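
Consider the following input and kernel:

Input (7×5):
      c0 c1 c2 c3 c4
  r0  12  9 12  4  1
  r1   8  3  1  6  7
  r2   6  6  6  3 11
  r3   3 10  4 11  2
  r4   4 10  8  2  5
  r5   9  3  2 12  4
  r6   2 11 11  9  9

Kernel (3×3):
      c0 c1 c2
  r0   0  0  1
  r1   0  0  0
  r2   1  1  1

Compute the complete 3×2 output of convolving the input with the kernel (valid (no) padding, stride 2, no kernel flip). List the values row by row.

Output[0,0]: The receptive field on the input at this output position is [12 9 12 / 8 3 1 / 6 6 6]. Elementwise product with the kernel and sum: 12·1 + 6·1 + 6·1 + 6·1.

30 21
28 26
32 34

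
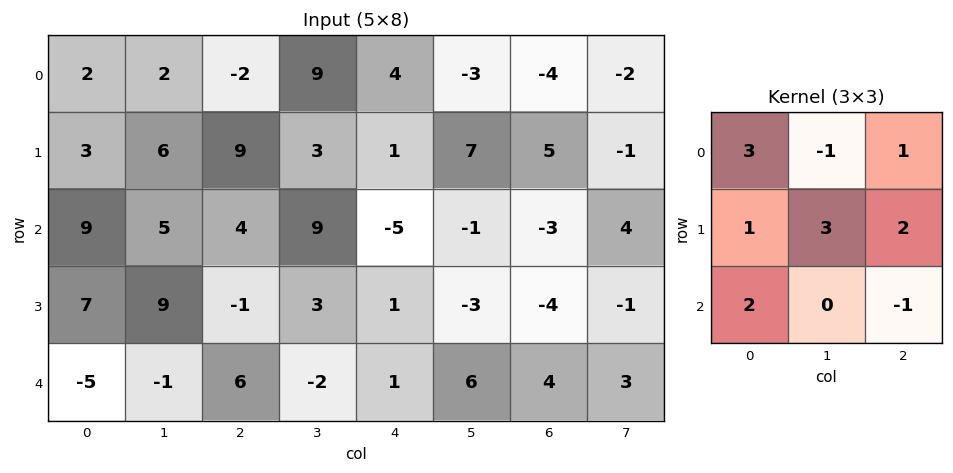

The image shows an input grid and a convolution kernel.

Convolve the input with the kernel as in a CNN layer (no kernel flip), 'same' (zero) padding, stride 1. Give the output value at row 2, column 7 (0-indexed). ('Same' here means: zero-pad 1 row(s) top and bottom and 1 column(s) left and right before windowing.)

The receptive field on the zero-padded input at this output position is [5 -1 0 / -3 4 0 / -4 -1 0]. Elementwise product with the kernel and sum: 5·3 + -1·-1 + 0·1 + -3·1 + 4·3 + 0·2 + -4·2 + 0·-1.

17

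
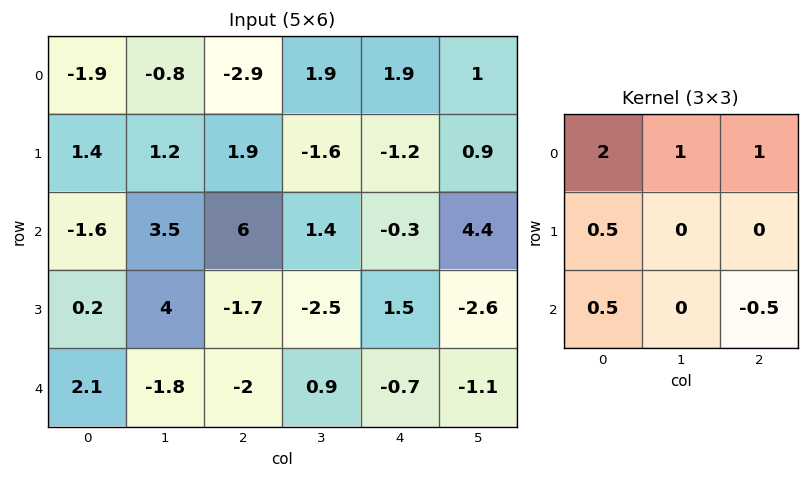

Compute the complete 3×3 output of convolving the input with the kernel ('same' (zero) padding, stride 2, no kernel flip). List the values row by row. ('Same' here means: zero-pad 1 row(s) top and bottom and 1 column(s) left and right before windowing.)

-0.6 1 -0.3
0.6 7.7 -2.75
4.2 2.9 -5.65

Output[0,0]: The receptive field on the zero-padded input at this output position is [0 0 0 / 0 -1.9 -0.8 / 0 1.4 1.2]. Elementwise product with the kernel and sum: 0·2 + 0·1 + 0·1 + 0·0.5 + 0·0.5 + 1.2·-0.5.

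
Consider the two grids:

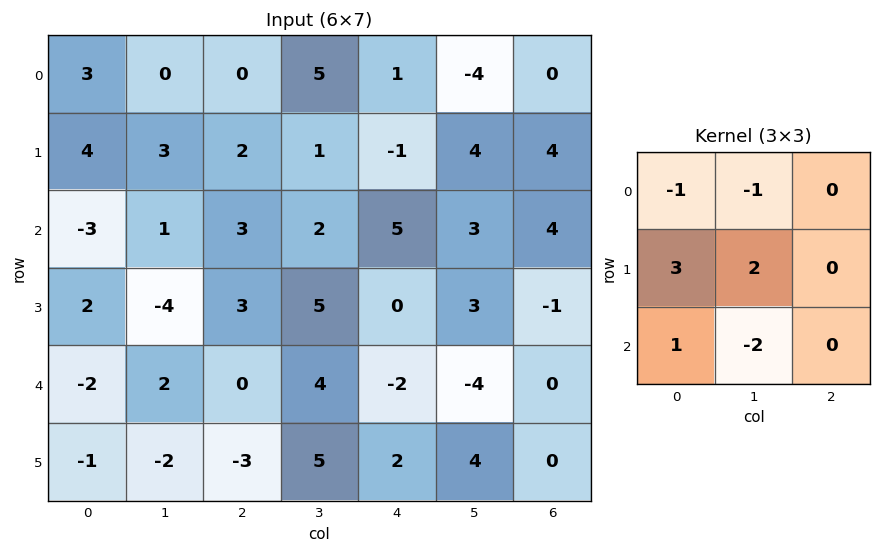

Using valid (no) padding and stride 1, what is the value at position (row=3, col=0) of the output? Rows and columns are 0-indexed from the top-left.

3

The receptive field on the input at this output position is [2 -4 3 / -2 2 0 / -1 -2 -3]. Elementwise product with the kernel and sum: 2·-1 + -4·-1 + -2·3 + 2·2 + -1·1 + -2·-2.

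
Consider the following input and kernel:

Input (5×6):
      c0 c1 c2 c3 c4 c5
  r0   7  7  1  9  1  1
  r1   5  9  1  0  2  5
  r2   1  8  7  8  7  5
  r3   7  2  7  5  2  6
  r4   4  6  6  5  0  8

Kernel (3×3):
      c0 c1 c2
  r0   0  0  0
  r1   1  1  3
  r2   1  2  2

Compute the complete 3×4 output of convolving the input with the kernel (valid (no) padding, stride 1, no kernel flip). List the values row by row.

Output[0,0]: The receptive field on the input at this output position is [7 7 1 / 5 9 1 / 1 8 7]. Elementwise product with the kernel and sum: 5·1 + 9·1 + 1·3 + 1·1 + 8·2 + 7·2.
Output[0,1]: The receptive field on the input at this output position is [7 1 9 / 9 1 0 / 8 7 8]. Elementwise product with the kernel and sum: 9·1 + 1·1 + 0·3 + 8·1 + 7·2 + 8·2.

48 48 44 49
55 65 57 51
58 52 34 46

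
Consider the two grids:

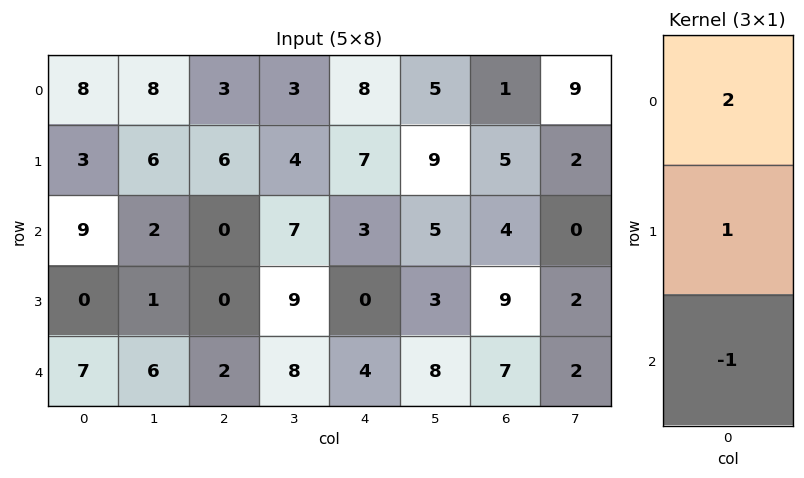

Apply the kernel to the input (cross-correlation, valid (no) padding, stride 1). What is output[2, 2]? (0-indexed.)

-2

The receptive field on the input at this output position is [0 / 0 / 2]. Elementwise product with the kernel and sum: 0·2 + 0·1 + 2·-1.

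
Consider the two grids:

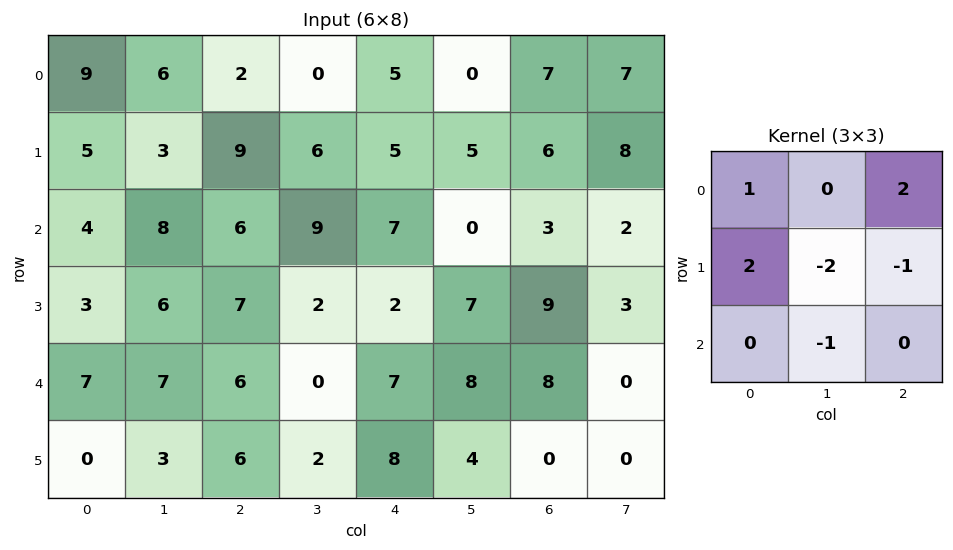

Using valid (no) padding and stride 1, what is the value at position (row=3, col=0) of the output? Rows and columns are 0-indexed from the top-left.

The receptive field on the input at this output position is [3 6 7 / 7 7 6 / 0 3 6]. Elementwise product with the kernel and sum: 3·1 + 7·2 + 7·2 + 7·-2 + 6·-1 + 3·-1.

8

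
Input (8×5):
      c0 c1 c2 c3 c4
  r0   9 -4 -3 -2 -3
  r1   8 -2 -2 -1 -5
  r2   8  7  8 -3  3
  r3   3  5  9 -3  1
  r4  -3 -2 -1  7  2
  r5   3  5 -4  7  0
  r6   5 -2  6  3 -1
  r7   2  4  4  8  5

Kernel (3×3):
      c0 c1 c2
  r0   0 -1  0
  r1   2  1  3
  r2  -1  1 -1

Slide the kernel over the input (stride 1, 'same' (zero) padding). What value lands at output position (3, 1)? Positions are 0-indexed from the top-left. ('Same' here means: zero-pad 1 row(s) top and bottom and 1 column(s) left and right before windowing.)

33

The receptive field on the zero-padded input at this output position is [8 7 8 / 3 5 9 / -3 -2 -1]. Elementwise product with the kernel and sum: 7·-1 + 3·2 + 5·1 + 9·3 + -3·-1 + -2·1 + -1·-1.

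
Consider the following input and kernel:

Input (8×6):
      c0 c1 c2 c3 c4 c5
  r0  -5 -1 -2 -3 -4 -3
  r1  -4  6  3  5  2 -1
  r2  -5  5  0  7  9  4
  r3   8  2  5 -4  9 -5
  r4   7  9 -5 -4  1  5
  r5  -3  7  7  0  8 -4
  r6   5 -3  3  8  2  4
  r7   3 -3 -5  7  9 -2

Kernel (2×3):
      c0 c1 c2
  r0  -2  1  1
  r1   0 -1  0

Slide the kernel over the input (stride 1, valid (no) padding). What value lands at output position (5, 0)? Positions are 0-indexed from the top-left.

23

The receptive field on the input at this output position is [-3 7 7 / 5 -3 3]. Elementwise product with the kernel and sum: -3·-2 + 7·1 + 7·1 + -3·-1.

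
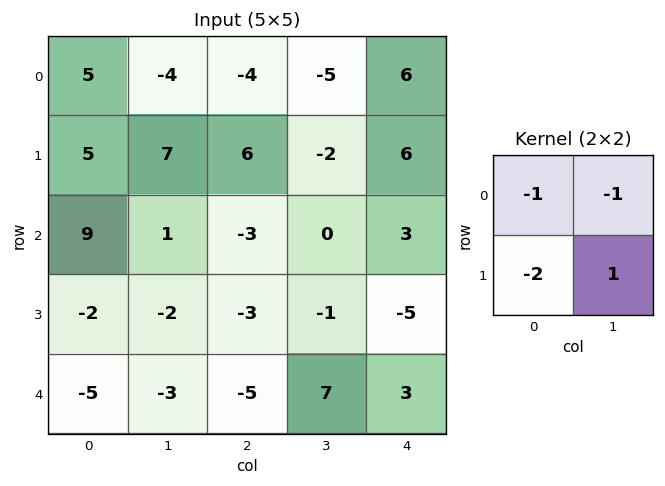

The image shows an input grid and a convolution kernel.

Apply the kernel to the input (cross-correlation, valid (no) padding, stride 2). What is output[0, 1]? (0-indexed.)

The receptive field on the input at this output position is [-4 -5 / 6 -2]. Elementwise product with the kernel and sum: -4·-1 + -5·-1 + 6·-2 + -2·1.

-5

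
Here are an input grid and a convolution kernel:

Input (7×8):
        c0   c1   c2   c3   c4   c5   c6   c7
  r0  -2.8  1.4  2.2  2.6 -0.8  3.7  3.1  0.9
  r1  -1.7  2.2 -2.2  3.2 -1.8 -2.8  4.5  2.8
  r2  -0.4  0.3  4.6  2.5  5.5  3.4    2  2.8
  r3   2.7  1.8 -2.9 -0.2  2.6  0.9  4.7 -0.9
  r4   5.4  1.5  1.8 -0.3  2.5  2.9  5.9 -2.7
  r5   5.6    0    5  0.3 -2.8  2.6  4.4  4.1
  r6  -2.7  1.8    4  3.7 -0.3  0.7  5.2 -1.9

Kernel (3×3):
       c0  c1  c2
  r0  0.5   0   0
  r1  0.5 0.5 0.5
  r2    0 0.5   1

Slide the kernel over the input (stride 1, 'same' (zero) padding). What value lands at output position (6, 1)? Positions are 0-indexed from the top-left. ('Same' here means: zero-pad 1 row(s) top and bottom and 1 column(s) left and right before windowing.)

4.35

The receptive field on the zero-padded input at this output position is [5.6 0 5 / -2.7 1.8 4 / 0 0 0]. Elementwise product with the kernel and sum: 5.6·0.5 + -2.7·0.5 + 1.8·0.5 + 4·0.5 + 0·0.5 + 0·1.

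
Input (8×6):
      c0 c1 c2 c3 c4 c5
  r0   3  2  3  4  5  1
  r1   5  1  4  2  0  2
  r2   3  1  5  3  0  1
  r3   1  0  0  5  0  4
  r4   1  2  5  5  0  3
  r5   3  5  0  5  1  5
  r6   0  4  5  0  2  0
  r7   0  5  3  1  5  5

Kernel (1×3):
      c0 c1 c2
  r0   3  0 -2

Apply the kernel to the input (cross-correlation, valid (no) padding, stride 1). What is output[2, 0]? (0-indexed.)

The receptive field on the input at this output position is [3 1 5]. Elementwise product with the kernel and sum: 3·3 + 5·-2.

-1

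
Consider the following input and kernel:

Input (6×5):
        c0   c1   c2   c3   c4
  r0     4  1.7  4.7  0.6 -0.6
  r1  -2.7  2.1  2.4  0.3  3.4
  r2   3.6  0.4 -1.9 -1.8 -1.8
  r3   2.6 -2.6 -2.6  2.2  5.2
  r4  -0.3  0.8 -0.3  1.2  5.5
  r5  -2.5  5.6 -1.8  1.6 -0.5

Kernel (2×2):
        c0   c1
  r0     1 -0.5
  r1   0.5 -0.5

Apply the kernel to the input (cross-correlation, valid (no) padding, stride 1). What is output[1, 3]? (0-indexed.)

-1.4

The receptive field on the input at this output position is [0.3 3.4 / -1.8 -1.8]. Elementwise product with the kernel and sum: 0.3·1 + 3.4·-0.5 + -1.8·0.5 + -1.8·-0.5.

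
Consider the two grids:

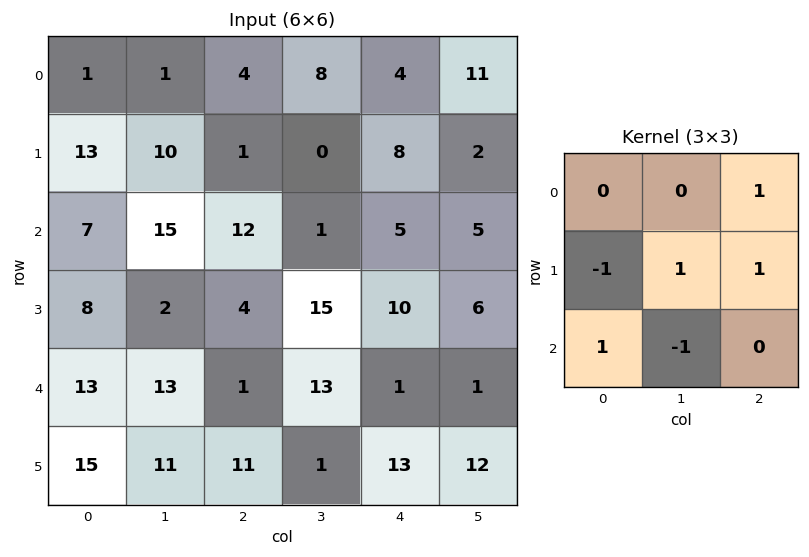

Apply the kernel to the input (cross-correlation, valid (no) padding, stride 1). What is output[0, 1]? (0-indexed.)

The receptive field on the input at this output position is [1 4 8 / 10 1 0 / 15 12 1]. Elementwise product with the kernel and sum: 8·1 + 10·-1 + 1·1 + 0·1 + 15·1 + 12·-1.

2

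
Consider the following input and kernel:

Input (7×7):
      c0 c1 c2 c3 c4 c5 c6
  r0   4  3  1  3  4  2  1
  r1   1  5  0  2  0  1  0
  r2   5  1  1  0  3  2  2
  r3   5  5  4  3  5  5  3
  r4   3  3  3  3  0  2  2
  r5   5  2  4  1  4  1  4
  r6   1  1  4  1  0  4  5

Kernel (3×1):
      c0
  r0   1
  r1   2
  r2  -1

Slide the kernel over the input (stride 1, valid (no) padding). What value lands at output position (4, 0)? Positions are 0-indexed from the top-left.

The receptive field on the input at this output position is [3 / 5 / 1]. Elementwise product with the kernel and sum: 3·1 + 5·2 + 1·-1.

12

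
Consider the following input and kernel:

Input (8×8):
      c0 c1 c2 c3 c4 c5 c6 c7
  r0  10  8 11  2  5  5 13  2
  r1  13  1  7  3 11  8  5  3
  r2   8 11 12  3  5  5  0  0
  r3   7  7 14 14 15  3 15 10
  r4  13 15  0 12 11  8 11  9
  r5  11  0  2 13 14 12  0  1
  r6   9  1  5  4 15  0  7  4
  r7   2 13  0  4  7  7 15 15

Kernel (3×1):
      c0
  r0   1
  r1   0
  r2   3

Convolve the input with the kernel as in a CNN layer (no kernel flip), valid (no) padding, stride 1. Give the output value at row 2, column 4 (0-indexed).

The receptive field on the input at this output position is [5 / 15 / 11]. Elementwise product with the kernel and sum: 5·1 + 11·3.

38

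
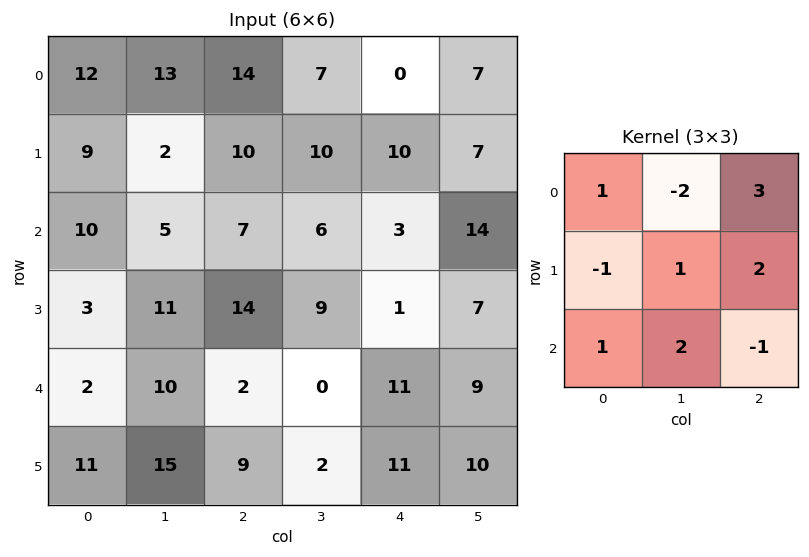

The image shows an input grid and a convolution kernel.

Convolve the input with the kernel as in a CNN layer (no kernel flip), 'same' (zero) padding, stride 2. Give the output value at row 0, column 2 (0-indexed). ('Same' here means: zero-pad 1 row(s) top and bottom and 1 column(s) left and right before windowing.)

30

The receptive field on the zero-padded input at this output position is [0 0 0 / 7 0 7 / 10 10 7]. Elementwise product with the kernel and sum: 0·1 + 0·-2 + 0·3 + 7·-1 + 0·1 + 7·2 + 10·1 + 10·2 + 7·-1.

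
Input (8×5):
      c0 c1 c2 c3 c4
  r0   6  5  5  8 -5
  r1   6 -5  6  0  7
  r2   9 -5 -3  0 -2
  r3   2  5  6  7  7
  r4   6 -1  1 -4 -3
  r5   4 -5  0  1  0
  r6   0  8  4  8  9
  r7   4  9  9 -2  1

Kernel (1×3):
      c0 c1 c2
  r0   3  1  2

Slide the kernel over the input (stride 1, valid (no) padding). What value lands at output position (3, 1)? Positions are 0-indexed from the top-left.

The receptive field on the input at this output position is [5 6 7]. Elementwise product with the kernel and sum: 5·3 + 6·1 + 7·2.

35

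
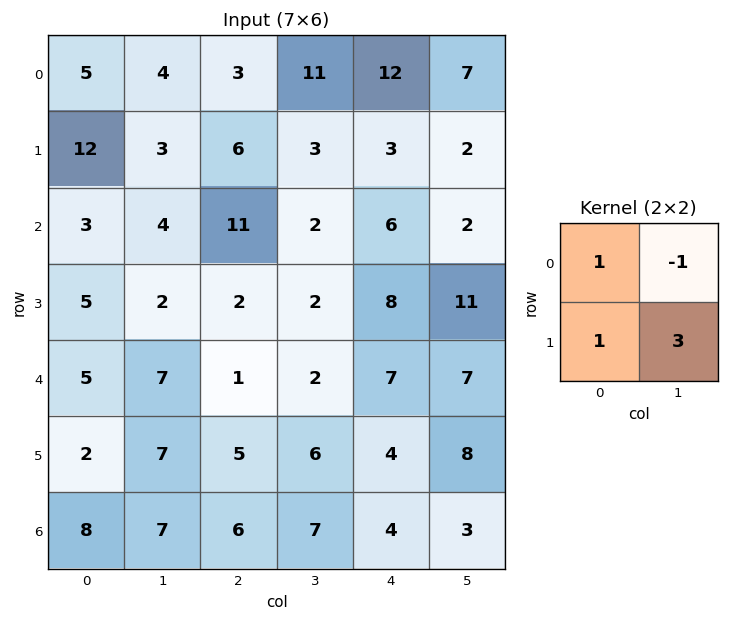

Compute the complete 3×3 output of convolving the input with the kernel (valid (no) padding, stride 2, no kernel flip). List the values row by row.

22 7 14
10 17 45
21 22 28

Output[0,0]: The receptive field on the input at this output position is [5 4 / 12 3]. Elementwise product with the kernel and sum: 5·1 + 4·-1 + 12·1 + 3·3.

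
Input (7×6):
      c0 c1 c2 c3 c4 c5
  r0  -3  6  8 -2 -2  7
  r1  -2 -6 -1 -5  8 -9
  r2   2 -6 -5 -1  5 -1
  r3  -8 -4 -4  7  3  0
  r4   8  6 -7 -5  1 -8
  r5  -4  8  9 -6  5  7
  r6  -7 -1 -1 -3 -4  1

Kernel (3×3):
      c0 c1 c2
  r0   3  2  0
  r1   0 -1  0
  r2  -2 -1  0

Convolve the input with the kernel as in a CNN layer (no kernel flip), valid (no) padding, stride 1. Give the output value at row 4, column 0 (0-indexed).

The receptive field on the input at this output position is [8 6 -7 / -4 8 9 / -7 -1 -1]. Elementwise product with the kernel and sum: 8·3 + 6·2 + 8·-1 + -7·-2 + -1·-1.

43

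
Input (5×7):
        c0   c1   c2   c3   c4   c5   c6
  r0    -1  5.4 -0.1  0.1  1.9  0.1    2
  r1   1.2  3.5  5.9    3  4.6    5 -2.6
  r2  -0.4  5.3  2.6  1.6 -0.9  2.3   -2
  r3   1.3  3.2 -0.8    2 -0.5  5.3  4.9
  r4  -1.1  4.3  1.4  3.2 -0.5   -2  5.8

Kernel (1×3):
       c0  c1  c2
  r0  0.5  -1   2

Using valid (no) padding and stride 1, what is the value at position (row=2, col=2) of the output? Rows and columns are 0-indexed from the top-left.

-2.1

The receptive field on the input at this output position is [2.6 1.6 -0.9]. Elementwise product with the kernel and sum: 2.6·0.5 + 1.6·-1 + -0.9·2.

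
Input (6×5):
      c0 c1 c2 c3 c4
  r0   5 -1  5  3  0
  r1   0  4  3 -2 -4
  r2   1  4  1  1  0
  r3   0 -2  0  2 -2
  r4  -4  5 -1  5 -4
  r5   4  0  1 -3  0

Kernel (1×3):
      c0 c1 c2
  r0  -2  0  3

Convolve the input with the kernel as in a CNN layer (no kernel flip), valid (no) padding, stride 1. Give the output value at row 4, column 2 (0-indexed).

The receptive field on the input at this output position is [-1 5 -4]. Elementwise product with the kernel and sum: -1·-2 + -4·3.

-10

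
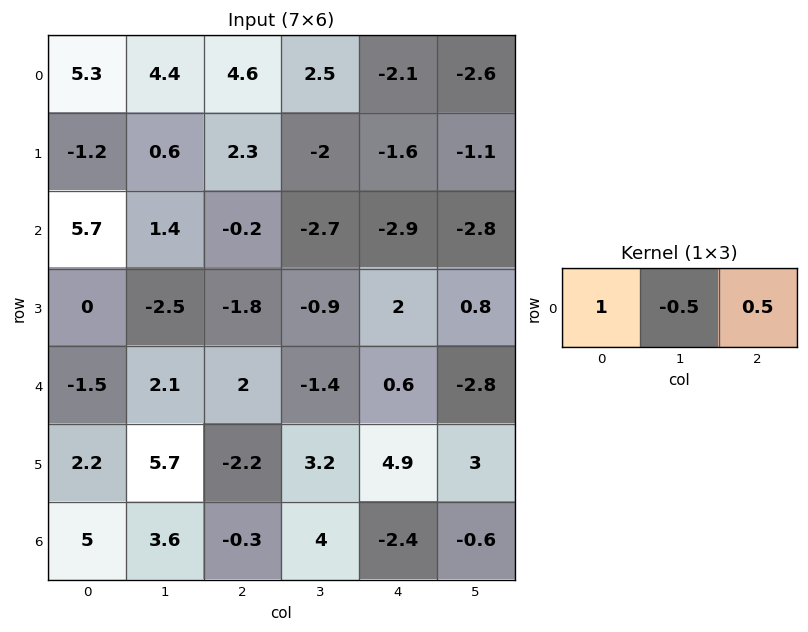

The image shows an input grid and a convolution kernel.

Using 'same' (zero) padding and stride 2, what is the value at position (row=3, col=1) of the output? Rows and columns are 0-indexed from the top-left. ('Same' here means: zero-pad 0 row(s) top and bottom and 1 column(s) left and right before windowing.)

The receptive field on the zero-padded input at this output position is [3.6 -0.3 4]. Elementwise product with the kernel and sum: 3.6·1 + -0.3·-0.5 + 4·0.5.

5.75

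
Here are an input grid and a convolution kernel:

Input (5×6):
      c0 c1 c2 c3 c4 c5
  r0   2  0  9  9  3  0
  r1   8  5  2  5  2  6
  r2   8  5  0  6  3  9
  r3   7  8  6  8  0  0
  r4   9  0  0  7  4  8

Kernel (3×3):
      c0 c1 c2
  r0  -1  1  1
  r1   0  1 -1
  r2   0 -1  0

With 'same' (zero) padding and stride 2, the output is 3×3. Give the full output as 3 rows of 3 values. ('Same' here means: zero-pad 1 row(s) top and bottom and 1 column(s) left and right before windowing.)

-6 -2 1
9 -10 -3
24 -1 -12

Output[0,0]: The receptive field on the zero-padded input at this output position is [0 0 0 / 0 2 0 / 0 8 5]. Elementwise product with the kernel and sum: 0·-1 + 0·1 + 0·1 + 2·1 + 0·-1 + 8·-1.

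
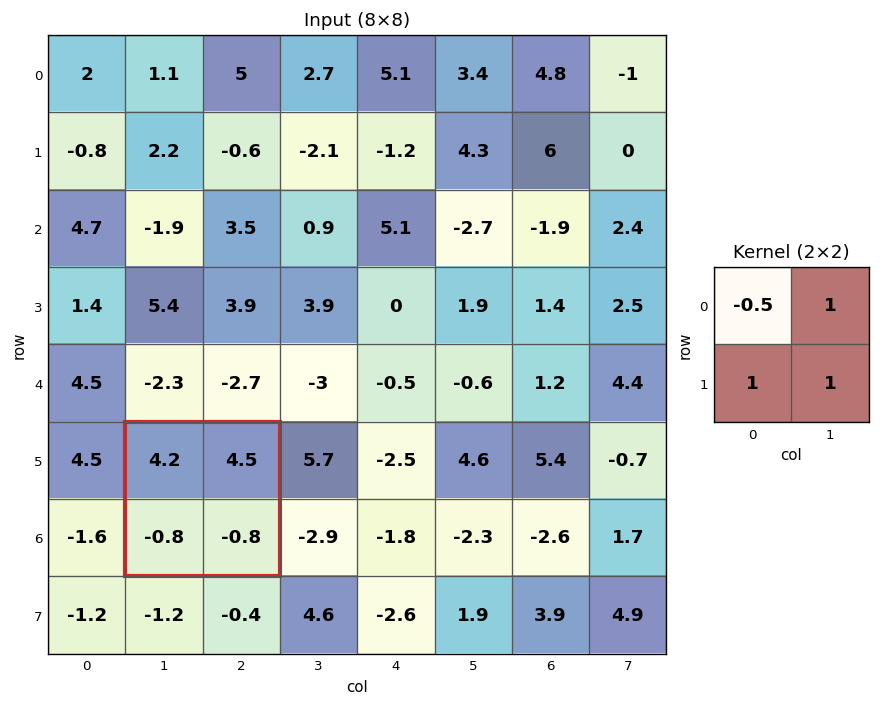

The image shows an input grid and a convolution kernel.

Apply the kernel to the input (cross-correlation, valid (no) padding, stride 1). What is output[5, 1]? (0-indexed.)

0.8

The receptive field on the input at this output position is [4.2 4.5 / -0.8 -0.8]. Elementwise product with the kernel and sum: 4.2·-0.5 + 4.5·1 + -0.8·1 + -0.8·1.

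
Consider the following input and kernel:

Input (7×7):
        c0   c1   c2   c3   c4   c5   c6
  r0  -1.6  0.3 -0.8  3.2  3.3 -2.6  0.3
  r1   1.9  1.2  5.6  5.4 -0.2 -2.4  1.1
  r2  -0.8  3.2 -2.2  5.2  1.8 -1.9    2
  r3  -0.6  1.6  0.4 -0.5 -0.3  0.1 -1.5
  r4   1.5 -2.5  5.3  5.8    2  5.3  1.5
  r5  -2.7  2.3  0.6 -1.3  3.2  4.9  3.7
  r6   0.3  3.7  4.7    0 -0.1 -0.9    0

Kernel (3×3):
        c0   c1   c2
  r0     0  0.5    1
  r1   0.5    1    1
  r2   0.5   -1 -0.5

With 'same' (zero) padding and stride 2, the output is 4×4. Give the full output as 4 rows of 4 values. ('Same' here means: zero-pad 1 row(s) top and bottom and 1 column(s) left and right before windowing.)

-3.8 -5.15 6.4 -3.3
4.35 13.45 0 3.15
1.85 10.75 3.85 2.15
4.95 5.55 5.5 1.4

Output[0,0]: The receptive field on the zero-padded input at this output position is [0 0 0 / 0 -1.6 0.3 / 0 1.9 1.2]. Elementwise product with the kernel and sum: 0·0.5 + 0·1 + 0·0.5 + -1.6·1 + 0.3·1 + 0·0.5 + 1.9·-1 + 1.2·-0.5.
Output[0,1]: The receptive field on the zero-padded input at this output position is [0 0 0 / 0.3 -0.8 3.2 / 1.2 5.6 5.4]. Elementwise product with the kernel and sum: 0·0.5 + 0·1 + 0.3·0.5 + -0.8·1 + 3.2·1 + 1.2·0.5 + 5.6·-1 + 5.4·-0.5.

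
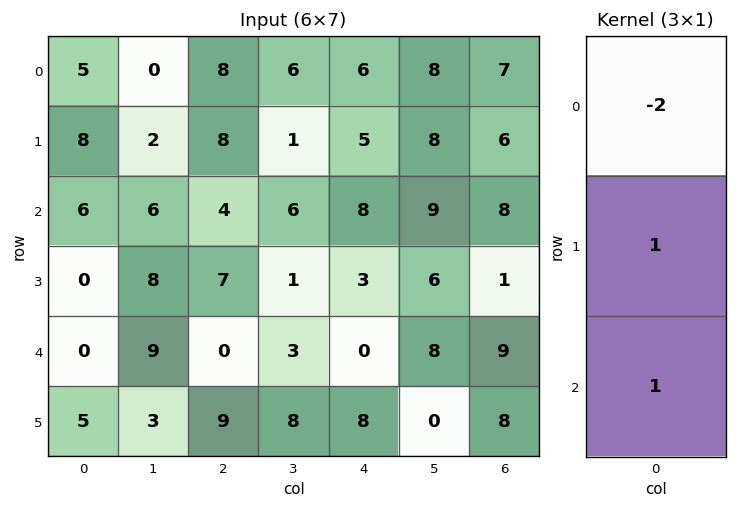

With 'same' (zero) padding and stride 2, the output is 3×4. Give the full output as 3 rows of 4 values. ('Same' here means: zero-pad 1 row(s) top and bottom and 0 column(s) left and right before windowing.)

Output[0,0]: The receptive field on the zero-padded input at this output position is [0 / 5 / 8]. Elementwise product with the kernel and sum: 0·-2 + 5·1 + 8·1.
Output[0,1]: The receptive field on the zero-padded input at this output position is [0 / 8 / 8]. Elementwise product with the kernel and sum: 0·-2 + 8·1 + 8·1.

13 16 11 13
-10 -5 1 -3
5 -5 2 15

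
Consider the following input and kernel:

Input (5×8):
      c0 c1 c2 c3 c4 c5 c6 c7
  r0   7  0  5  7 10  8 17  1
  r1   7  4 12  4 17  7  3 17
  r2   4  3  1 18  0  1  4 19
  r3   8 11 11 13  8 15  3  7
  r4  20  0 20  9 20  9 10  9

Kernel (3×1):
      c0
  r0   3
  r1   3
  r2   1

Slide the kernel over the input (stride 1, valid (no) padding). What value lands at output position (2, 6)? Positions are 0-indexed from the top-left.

31

The receptive field on the input at this output position is [4 / 3 / 10]. Elementwise product with the kernel and sum: 4·3 + 3·3 + 10·1.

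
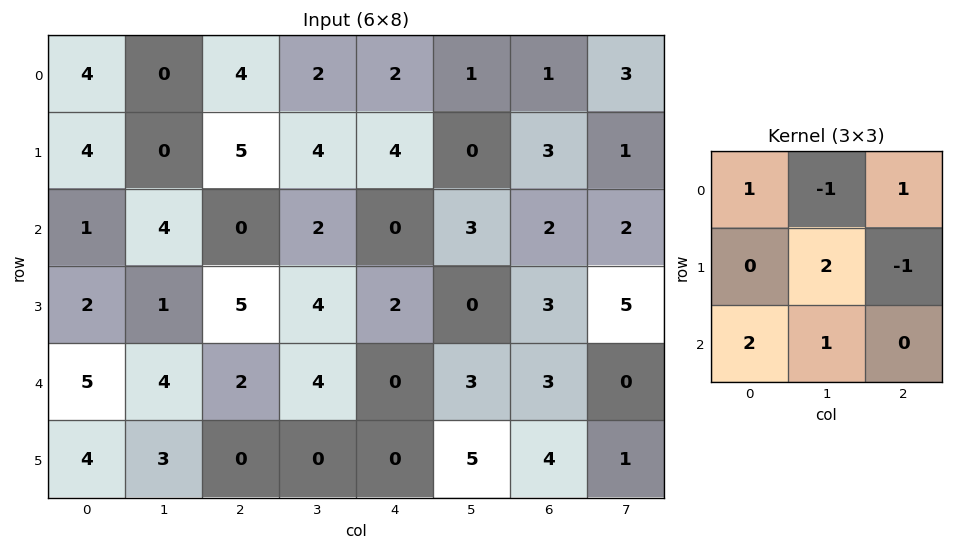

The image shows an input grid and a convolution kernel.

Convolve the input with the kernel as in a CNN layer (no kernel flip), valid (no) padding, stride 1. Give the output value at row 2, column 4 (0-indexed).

-1

The receptive field on the input at this output position is [0 3 2 / 2 0 3 / 0 3 3]. Elementwise product with the kernel and sum: 0·1 + 3·-1 + 2·1 + 0·2 + 3·-1 + 0·2 + 3·1.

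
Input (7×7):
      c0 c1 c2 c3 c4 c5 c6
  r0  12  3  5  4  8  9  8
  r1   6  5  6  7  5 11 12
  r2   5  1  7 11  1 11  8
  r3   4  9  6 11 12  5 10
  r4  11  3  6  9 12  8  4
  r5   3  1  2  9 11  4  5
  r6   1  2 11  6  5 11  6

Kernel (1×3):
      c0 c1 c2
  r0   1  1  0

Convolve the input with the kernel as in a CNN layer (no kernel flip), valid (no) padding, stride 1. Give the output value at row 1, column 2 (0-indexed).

13

The receptive field on the input at this output position is [6 7 5]. Elementwise product with the kernel and sum: 6·1 + 7·1.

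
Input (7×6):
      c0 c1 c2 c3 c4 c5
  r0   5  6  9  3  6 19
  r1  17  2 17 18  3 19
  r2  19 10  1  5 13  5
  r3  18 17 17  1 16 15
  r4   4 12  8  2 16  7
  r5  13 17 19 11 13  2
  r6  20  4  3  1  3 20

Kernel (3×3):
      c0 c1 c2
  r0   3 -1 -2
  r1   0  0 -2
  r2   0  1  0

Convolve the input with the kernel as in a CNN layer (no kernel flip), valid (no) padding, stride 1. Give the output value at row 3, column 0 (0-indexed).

The receptive field on the input at this output position is [18 17 17 / 4 12 8 / 13 17 19]. Elementwise product with the kernel and sum: 18·3 + 17·-1 + 17·-2 + 8·-2 + 17·1.

4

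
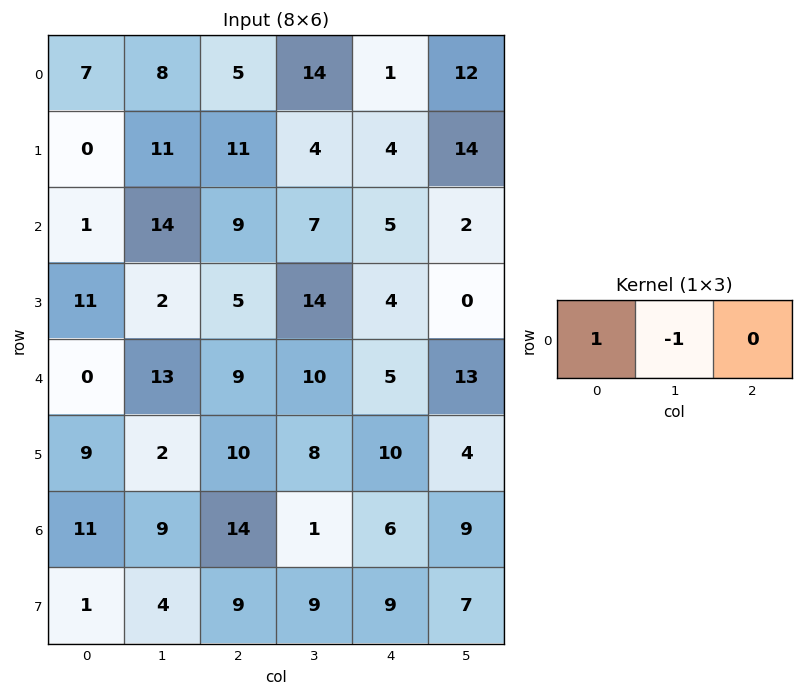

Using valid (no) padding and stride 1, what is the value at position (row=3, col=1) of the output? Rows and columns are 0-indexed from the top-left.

The receptive field on the input at this output position is [2 5 14]. Elementwise product with the kernel and sum: 2·1 + 5·-1.

-3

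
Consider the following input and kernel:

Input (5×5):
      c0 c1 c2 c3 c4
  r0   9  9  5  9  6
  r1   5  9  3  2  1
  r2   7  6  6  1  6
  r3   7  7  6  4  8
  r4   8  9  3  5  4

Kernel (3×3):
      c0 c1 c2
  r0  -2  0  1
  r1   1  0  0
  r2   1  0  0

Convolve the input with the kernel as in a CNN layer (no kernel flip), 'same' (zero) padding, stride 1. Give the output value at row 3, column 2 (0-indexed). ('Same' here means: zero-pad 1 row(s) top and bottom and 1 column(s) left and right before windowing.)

The receptive field on the zero-padded input at this output position is [6 6 1 / 7 6 4 / 9 3 5]. Elementwise product with the kernel and sum: 6·-2 + 1·1 + 7·1 + 9·1.

5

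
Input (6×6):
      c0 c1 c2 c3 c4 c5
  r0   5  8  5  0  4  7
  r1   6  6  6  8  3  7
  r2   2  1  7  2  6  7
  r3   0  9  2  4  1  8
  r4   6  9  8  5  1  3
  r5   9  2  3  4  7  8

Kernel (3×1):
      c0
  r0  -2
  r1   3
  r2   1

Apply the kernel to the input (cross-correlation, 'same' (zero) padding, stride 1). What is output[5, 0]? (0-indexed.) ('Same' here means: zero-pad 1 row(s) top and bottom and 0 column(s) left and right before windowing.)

The receptive field on the zero-padded input at this output position is [6 / 9 / 0]. Elementwise product with the kernel and sum: 6·-2 + 9·3 + 0·1.

15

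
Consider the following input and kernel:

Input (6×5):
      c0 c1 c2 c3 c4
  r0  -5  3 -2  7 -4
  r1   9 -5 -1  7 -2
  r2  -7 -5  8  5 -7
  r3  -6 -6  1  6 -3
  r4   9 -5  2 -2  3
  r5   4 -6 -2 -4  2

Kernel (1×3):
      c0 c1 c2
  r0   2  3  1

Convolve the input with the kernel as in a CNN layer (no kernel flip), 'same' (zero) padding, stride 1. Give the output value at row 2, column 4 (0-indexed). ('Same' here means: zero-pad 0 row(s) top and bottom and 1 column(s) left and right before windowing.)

The receptive field on the zero-padded input at this output position is [5 -7 0]. Elementwise product with the kernel and sum: 5·2 + -7·3 + 0·1.

-11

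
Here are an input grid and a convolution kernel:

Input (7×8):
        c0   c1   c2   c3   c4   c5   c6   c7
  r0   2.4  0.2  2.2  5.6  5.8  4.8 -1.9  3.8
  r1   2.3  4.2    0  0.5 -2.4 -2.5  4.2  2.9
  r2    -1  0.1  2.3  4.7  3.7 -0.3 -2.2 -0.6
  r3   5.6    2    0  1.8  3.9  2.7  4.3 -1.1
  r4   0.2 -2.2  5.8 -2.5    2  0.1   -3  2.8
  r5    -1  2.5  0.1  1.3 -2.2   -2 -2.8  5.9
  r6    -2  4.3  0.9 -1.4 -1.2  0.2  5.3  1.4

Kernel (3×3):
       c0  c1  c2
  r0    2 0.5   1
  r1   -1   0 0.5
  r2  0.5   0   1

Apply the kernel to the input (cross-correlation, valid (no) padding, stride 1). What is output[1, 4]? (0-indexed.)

The receptive field on the input at this output position is [-2.4 -2.5 4.2 / 3.7 -0.3 -2.2 / 3.9 2.7 4.3]. Elementwise product with the kernel and sum: -2.4·2 + -2.5·0.5 + 4.2·1 + 3.7·-1 + -2.2·0.5 + 3.9·0.5 + 4.3·1.

-0.4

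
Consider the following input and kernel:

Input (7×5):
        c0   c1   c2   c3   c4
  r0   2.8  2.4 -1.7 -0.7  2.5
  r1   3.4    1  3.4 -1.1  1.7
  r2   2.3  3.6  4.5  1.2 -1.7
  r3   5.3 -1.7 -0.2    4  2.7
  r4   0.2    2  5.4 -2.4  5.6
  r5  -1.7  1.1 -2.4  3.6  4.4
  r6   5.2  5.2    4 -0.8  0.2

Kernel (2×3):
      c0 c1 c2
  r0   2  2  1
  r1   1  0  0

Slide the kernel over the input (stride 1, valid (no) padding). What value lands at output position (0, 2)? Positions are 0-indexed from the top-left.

1.1

The receptive field on the input at this output position is [-1.7 -0.7 2.5 / 3.4 -1.1 1.7]. Elementwise product with the kernel and sum: -1.7·2 + -0.7·2 + 2.5·1 + 3.4·1.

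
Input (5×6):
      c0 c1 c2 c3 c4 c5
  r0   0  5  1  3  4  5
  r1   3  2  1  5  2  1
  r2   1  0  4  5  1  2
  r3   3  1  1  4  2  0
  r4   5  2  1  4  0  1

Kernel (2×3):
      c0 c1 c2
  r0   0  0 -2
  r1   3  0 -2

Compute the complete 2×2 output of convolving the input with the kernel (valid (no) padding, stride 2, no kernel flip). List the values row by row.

Output[0,0]: The receptive field on the input at this output position is [0 5 1 / 3 2 1]. Elementwise product with the kernel and sum: 1·-2 + 3·3 + 1·-2.

5 -9
-1 -3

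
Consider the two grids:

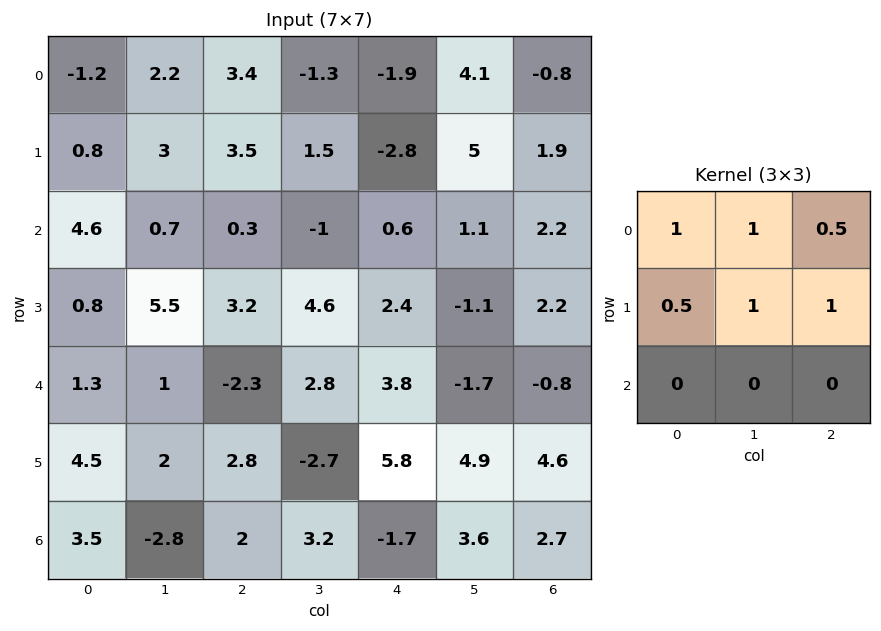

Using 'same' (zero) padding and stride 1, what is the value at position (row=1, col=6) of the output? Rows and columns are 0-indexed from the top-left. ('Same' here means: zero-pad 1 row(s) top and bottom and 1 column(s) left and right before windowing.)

7.7

The receptive field on the zero-padded input at this output position is [4.1 -0.8 0 / 5 1.9 0 / 1.1 2.2 0]. Elementwise product with the kernel and sum: 4.1·1 + -0.8·1 + 0·0.5 + 5·0.5 + 1.9·1 + 0·1.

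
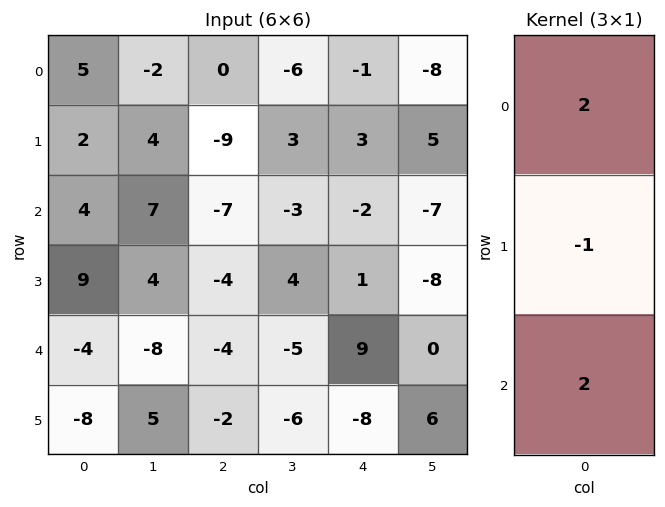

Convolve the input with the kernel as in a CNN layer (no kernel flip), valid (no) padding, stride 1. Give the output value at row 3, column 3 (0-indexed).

The receptive field on the input at this output position is [4 / -5 / -6]. Elementwise product with the kernel and sum: 4·2 + -5·-1 + -6·2.

1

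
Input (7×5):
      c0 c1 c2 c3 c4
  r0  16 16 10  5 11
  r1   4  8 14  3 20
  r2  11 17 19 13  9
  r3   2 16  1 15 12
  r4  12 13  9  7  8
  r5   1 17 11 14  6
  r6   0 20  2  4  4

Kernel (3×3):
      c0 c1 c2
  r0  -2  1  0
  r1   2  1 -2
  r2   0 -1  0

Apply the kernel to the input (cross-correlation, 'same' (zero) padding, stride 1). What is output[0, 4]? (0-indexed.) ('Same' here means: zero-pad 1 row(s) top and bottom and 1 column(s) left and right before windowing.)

1

The receptive field on the zero-padded input at this output position is [0 0 0 / 5 11 0 / 3 20 0]. Elementwise product with the kernel and sum: 0·-2 + 0·1 + 5·2 + 11·1 + 0·-2 + 20·-1.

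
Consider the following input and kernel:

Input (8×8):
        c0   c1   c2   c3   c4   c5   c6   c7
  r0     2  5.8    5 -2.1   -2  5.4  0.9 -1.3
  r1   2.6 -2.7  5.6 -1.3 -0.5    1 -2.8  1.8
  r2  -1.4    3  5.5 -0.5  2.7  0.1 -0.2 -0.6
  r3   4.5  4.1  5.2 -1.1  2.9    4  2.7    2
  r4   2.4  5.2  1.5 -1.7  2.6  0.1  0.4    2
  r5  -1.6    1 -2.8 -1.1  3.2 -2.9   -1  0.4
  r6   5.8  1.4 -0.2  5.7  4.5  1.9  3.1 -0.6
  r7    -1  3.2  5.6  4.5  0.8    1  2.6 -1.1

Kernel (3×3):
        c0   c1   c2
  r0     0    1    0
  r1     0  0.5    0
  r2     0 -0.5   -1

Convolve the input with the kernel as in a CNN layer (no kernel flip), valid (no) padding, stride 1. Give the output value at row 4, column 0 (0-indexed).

The receptive field on the input at this output position is [2.4 5.2 1.5 / -1.6 1 -2.8 / 5.8 1.4 -0.2]. Elementwise product with the kernel and sum: 5.2·1 + 1·0.5 + 1.4·-0.5 + -0.2·-1.

5.2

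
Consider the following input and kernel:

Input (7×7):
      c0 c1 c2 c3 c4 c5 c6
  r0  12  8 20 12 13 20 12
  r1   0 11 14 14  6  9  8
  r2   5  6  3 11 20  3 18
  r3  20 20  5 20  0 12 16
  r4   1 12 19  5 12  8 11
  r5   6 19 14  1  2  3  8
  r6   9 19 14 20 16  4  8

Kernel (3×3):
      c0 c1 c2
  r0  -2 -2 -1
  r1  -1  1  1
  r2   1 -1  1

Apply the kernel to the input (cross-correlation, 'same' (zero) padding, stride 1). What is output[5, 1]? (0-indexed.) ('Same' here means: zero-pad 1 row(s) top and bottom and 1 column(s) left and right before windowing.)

The receptive field on the zero-padded input at this output position is [1 12 19 / 6 19 14 / 9 19 14]. Elementwise product with the kernel and sum: 1·-2 + 12·-2 + 19·-1 + 6·-1 + 19·1 + 14·1 + 9·1 + 19·-1 + 14·1.

-14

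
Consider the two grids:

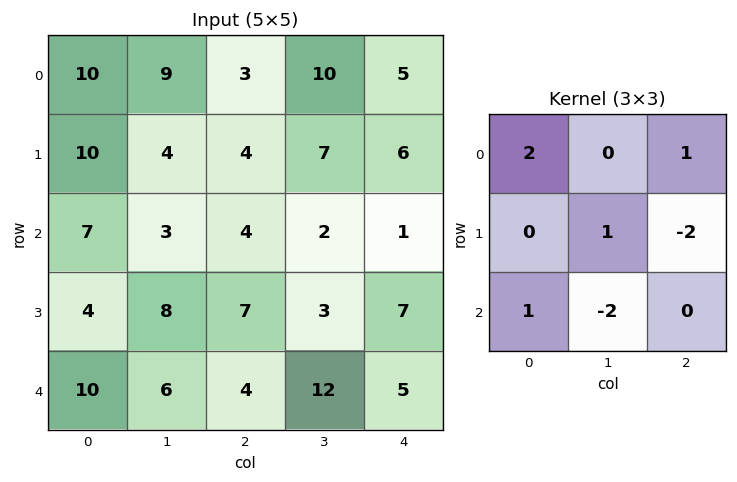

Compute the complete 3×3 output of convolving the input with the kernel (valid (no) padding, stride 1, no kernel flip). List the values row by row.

Output[0,0]: The receptive field on the input at this output position is [10 9 3 / 10 4 4 / 7 3 4]. Elementwise product with the kernel and sum: 10·2 + 3·1 + 4·1 + 4·-2 + 7·1 + 3·-2.
Output[0,1]: The receptive field on the input at this output position is [9 3 10 / 4 4 7 / 3 4 2]. Elementwise product with the kernel and sum: 9·2 + 10·1 + 4·1 + 7·-2 + 3·1 + 4·-2.

20 13 6
7 9 15
10 7 -22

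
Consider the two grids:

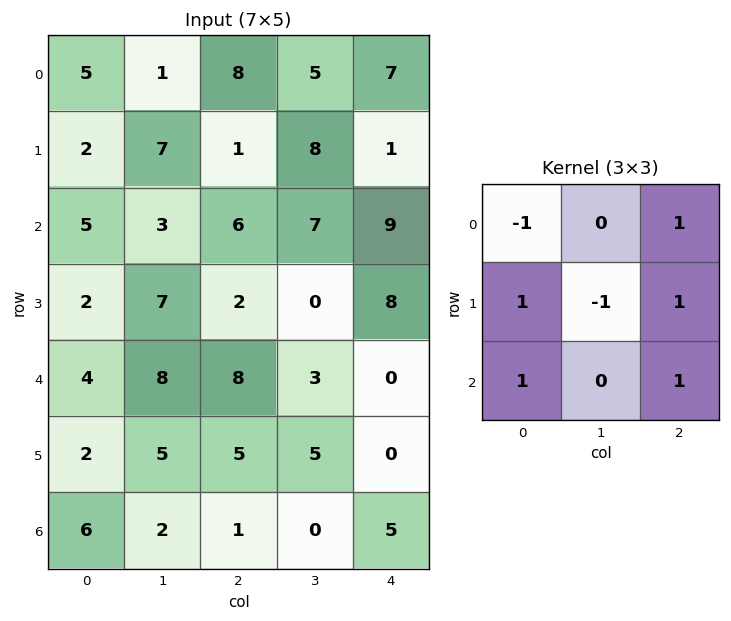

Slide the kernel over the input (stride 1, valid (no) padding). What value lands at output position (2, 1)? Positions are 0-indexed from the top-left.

The receptive field on the input at this output position is [3 6 7 / 7 2 0 / 8 8 3]. Elementwise product with the kernel and sum: 3·-1 + 7·1 + 7·1 + 2·-1 + 0·1 + 8·1 + 3·1.

20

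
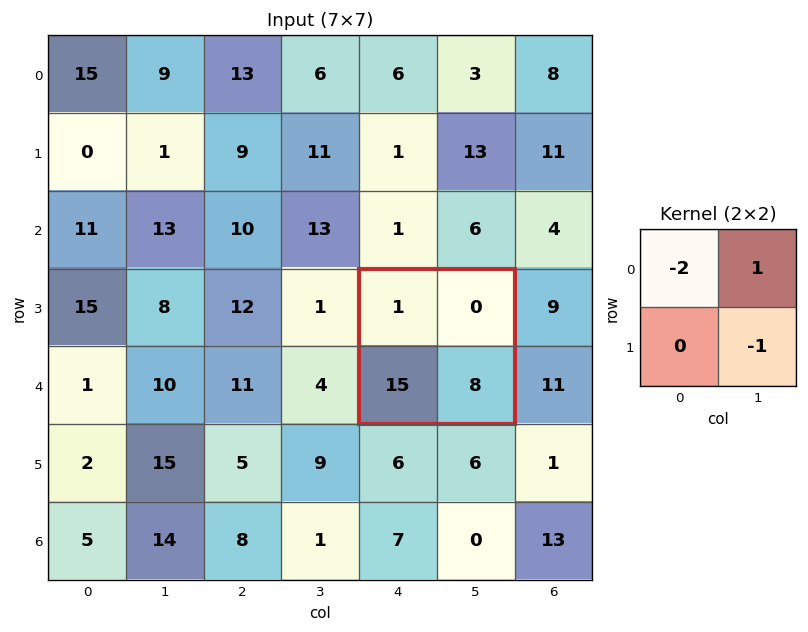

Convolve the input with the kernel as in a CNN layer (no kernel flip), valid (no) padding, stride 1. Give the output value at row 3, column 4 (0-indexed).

-10

The receptive field on the input at this output position is [1 0 / 15 8]. Elementwise product with the kernel and sum: 1·-2 + 0·1 + 8·-1.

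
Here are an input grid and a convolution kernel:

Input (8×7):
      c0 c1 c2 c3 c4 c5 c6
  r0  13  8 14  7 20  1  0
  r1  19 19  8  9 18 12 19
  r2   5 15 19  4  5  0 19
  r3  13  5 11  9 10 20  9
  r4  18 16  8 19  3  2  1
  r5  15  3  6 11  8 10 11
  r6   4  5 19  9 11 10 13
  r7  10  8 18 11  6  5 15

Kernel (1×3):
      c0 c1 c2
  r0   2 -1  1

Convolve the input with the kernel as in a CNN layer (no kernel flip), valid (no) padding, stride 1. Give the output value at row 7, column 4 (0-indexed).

22

The receptive field on the input at this output position is [6 5 15]. Elementwise product with the kernel and sum: 6·2 + 5·-1 + 15·1.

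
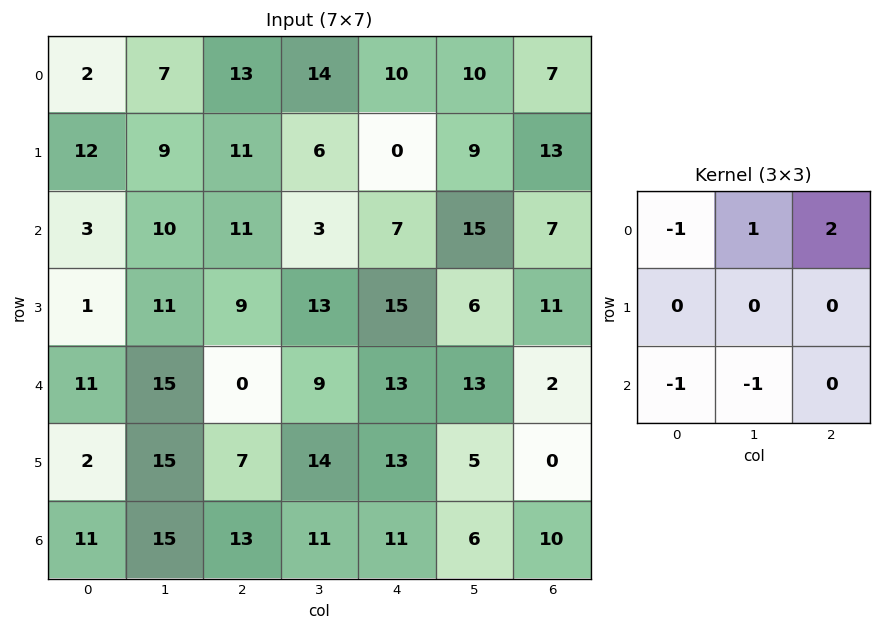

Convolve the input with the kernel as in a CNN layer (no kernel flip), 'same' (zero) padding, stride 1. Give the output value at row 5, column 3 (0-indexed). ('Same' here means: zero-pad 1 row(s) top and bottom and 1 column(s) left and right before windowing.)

11

The receptive field on the zero-padded input at this output position is [0 9 13 / 7 14 13 / 13 11 11]. Elementwise product with the kernel and sum: 0·-1 + 9·1 + 13·2 + 13·-1 + 11·-1.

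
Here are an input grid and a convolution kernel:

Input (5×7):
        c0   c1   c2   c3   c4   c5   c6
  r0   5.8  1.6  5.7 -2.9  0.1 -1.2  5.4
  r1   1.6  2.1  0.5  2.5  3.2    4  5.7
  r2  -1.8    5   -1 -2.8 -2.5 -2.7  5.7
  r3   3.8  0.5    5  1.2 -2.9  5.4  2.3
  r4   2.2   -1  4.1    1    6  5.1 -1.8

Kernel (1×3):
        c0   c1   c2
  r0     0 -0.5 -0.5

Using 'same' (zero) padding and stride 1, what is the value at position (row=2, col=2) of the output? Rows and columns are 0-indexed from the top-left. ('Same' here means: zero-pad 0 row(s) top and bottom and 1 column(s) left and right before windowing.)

1.9

The receptive field on the zero-padded input at this output position is [5 -1 -2.8]. Elementwise product with the kernel and sum: -1·-0.5 + -2.8·-0.5.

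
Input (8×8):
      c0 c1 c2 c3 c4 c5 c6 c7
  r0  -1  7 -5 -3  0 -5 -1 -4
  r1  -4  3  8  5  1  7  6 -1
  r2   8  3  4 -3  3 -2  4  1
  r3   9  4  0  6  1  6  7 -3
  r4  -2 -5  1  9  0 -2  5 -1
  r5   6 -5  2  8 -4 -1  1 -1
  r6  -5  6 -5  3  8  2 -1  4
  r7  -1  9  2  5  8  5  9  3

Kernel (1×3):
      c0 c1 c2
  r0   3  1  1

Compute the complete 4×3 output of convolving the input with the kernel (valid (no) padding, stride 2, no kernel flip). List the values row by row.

Output[0,0]: The receptive field on the input at this output position is [-1 7 -5]. Elementwise product with the kernel and sum: -1·3 + 7·1 + -5·1.
Output[0,1]: The receptive field on the input at this output position is [-5 -3 0]. Elementwise product with the kernel and sum: -5·3 + -3·1 + 0·1.

-1 -18 -6
31 12 11
-10 12 3
-14 -4 25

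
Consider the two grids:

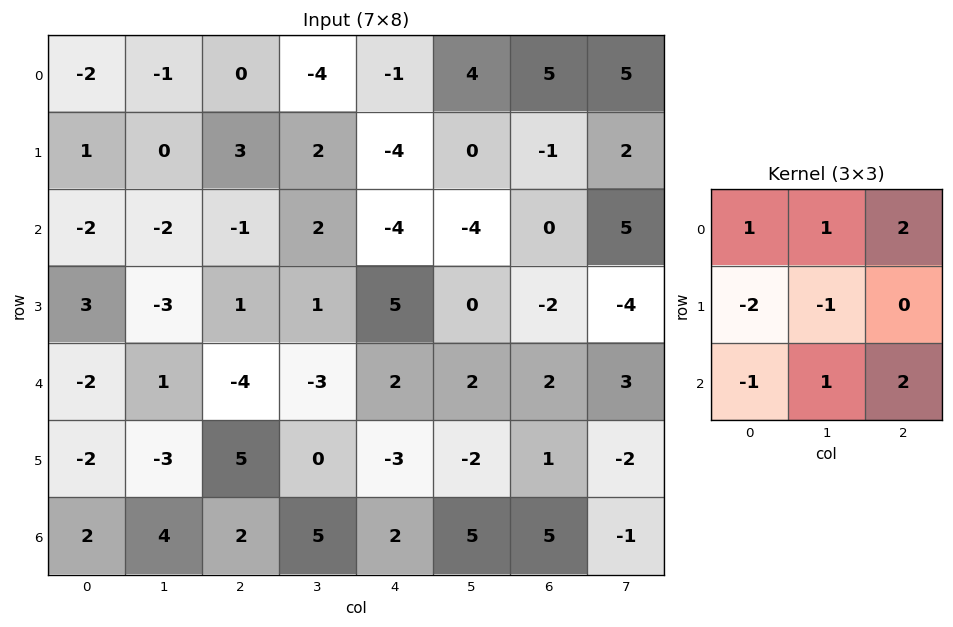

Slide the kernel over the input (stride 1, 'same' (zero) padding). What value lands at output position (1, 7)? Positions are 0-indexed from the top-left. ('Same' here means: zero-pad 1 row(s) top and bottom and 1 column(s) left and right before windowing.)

15

The receptive field on the zero-padded input at this output position is [5 5 0 / -1 2 0 / 0 5 0]. Elementwise product with the kernel and sum: 5·1 + 5·1 + 0·2 + -1·-2 + 2·-1 + 0·-1 + 5·1 + 0·2.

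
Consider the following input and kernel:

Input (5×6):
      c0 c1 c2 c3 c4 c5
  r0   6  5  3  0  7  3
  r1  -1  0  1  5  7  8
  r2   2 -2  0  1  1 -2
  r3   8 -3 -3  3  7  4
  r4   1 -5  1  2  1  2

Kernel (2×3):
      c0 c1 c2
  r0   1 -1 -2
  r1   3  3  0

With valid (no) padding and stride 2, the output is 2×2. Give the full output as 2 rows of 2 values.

-8 7
19 -3

Output[0,0]: The receptive field on the input at this output position is [6 5 3 / -1 0 1]. Elementwise product with the kernel and sum: 6·1 + 5·-1 + 3·-2 + -1·3 + 0·3.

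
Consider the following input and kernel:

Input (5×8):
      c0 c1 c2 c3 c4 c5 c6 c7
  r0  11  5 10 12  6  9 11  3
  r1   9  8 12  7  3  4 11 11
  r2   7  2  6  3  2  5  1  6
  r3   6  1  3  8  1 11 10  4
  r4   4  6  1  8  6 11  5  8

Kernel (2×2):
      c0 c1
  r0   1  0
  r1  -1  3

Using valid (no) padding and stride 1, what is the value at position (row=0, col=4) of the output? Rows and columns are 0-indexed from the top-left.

15

The receptive field on the input at this output position is [6 9 / 3 4]. Elementwise product with the kernel and sum: 6·1 + 3·-1 + 4·3.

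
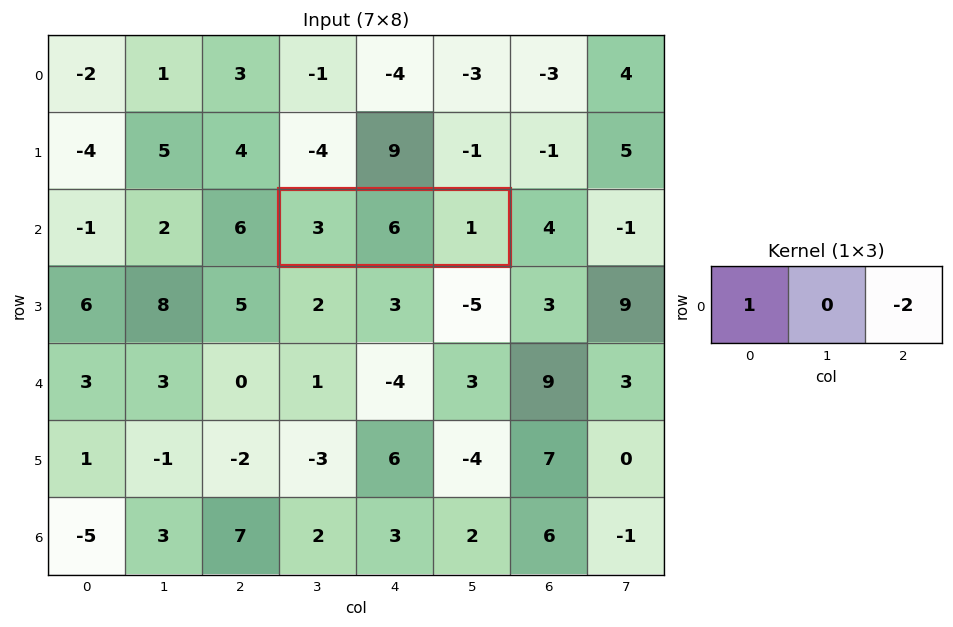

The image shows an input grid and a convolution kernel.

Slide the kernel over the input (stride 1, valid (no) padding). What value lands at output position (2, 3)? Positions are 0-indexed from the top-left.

The receptive field on the input at this output position is [3 6 1]. Elementwise product with the kernel and sum: 3·1 + 1·-2.

1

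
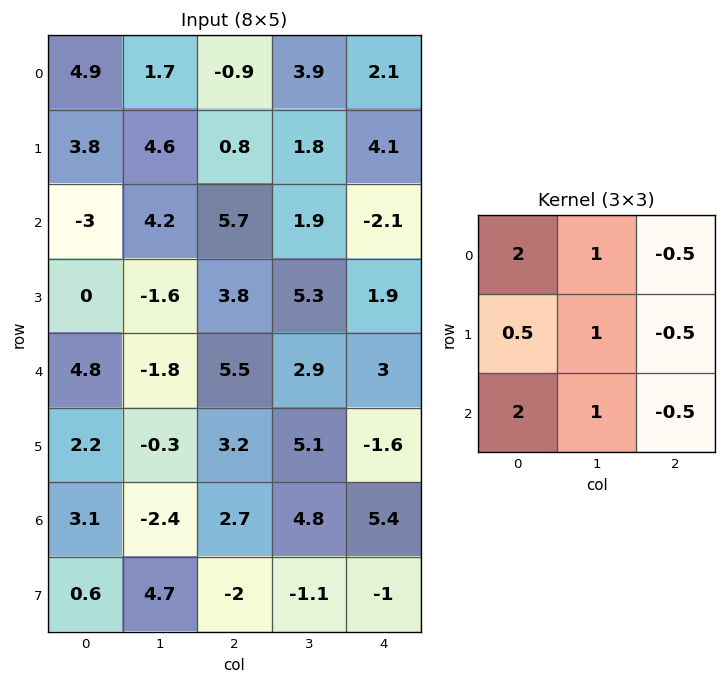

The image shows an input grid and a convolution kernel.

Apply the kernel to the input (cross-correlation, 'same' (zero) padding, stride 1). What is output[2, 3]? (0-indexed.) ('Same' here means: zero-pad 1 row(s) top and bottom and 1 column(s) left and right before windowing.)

19.1

The receptive field on the zero-padded input at this output position is [0.8 1.8 4.1 / 5.7 1.9 -2.1 / 3.8 5.3 1.9]. Elementwise product with the kernel and sum: 0.8·2 + 1.8·1 + 4.1·-0.5 + 5.7·0.5 + 1.9·1 + -2.1·-0.5 + 3.8·2 + 5.3·1 + 1.9·-0.5.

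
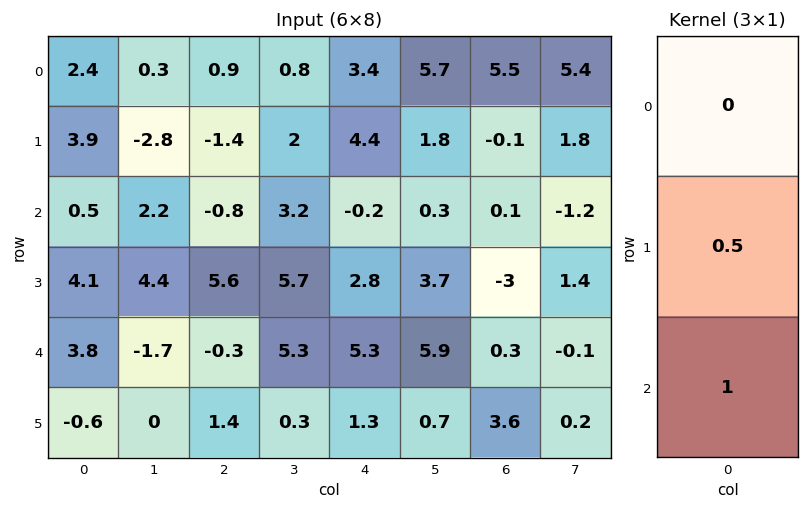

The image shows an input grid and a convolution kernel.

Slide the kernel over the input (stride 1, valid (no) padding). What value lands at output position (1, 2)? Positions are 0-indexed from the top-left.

The receptive field on the input at this output position is [-1.4 / -0.8 / 5.6]. Elementwise product with the kernel and sum: -0.8·0.5 + 5.6·1.

5.2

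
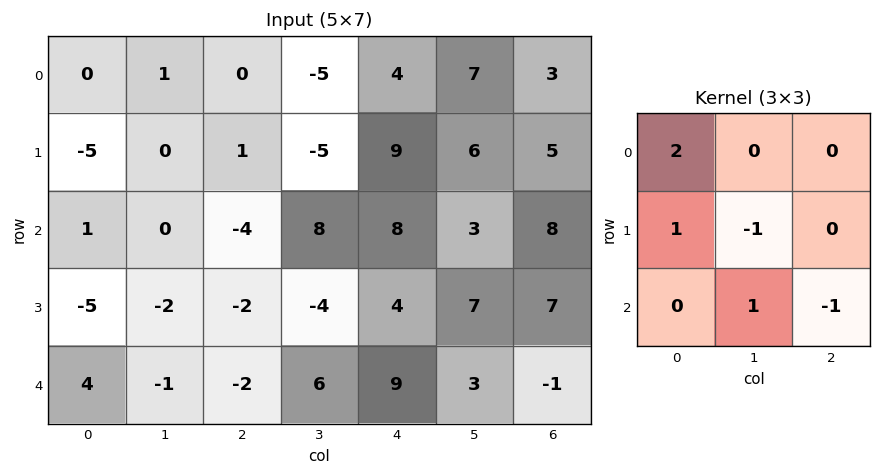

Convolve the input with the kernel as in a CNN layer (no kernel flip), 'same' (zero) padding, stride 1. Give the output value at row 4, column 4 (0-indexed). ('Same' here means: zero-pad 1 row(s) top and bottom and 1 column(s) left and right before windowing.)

-11

The receptive field on the zero-padded input at this output position is [-4 4 7 / 6 9 3 / 0 0 0]. Elementwise product with the kernel and sum: -4·2 + 6·1 + 9·-1 + 0·1 + 0·-1.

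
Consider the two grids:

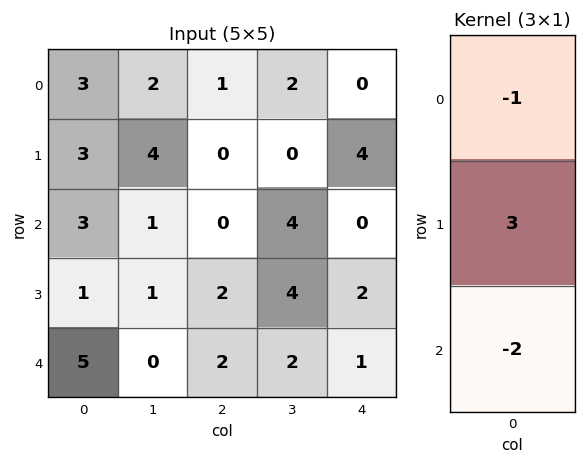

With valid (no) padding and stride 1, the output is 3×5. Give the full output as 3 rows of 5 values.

Output[0,0]: The receptive field on the input at this output position is [3 / 3 / 3]. Elementwise product with the kernel and sum: 3·-1 + 3·3 + 3·-2.
Output[0,1]: The receptive field on the input at this output position is [2 / 4 / 1]. Elementwise product with the kernel and sum: 2·-1 + 4·3 + 1·-2.

0 8 -1 -10 12
4 -3 -4 4 -8
-10 2 2 4 4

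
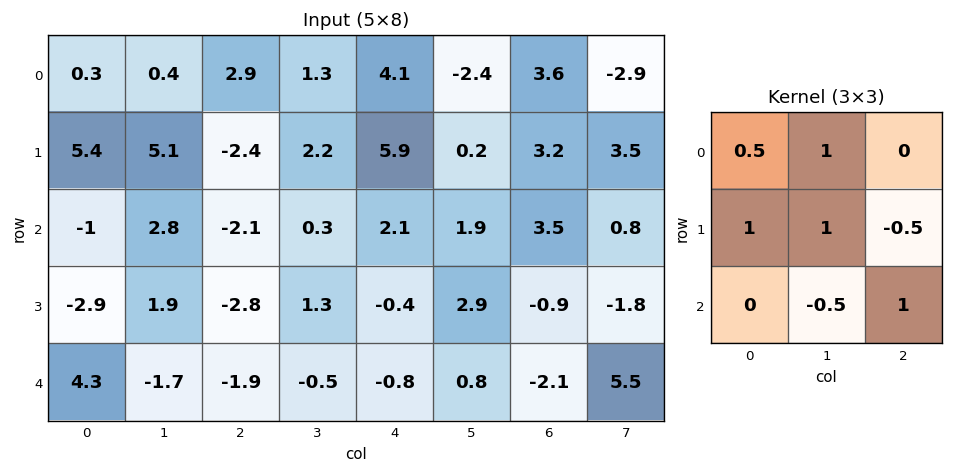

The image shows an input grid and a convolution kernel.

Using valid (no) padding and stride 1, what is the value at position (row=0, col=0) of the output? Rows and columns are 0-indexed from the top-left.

The receptive field on the input at this output position is [0.3 0.4 2.9 / 5.4 5.1 -2.4 / -1 2.8 -2.1]. Elementwise product with the kernel and sum: 0.3·0.5 + 0.4·1 + 5.4·1 + 5.1·1 + -2.4·-0.5 + 2.8·-0.5 + -2.1·1.

8.75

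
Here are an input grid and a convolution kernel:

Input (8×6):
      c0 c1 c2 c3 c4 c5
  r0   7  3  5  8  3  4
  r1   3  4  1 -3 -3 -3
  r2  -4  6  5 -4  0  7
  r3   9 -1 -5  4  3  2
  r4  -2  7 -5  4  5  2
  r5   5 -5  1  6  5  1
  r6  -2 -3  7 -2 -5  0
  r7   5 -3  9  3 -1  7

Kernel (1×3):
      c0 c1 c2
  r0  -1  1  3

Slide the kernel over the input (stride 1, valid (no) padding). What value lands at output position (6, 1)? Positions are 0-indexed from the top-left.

4

The receptive field on the input at this output position is [-3 7 -2]. Elementwise product with the kernel and sum: -3·-1 + 7·1 + -2·3.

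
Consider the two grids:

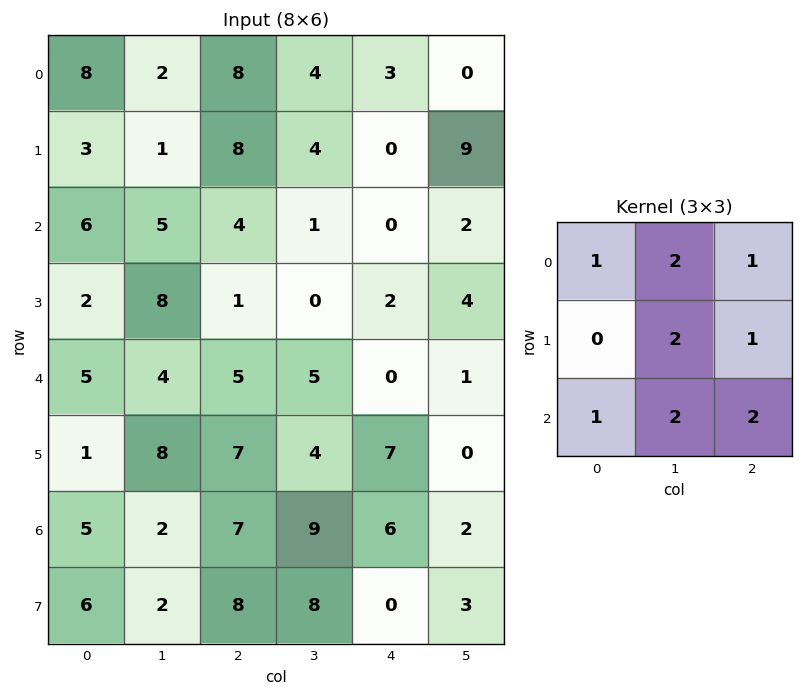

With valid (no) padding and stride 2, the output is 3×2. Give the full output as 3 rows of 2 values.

Output[0,0]: The receptive field on the input at this output position is [8 2 8 / 3 1 8 / 6 5 4]. Elementwise product with the kernel and sum: 8·1 + 2·2 + 8·1 + 1·2 + 8·1 + 6·1 + 5·2 + 4·2.
Output[0,1]: The receptive field on the input at this output position is [8 4 3 / 8 4 0 / 4 1 0]. Elementwise product with the kernel and sum: 8·1 + 4·2 + 3·1 + 4·2 + 0·1 + 4·1 + 1·2 + 0·2.

54 33
60 23
64 67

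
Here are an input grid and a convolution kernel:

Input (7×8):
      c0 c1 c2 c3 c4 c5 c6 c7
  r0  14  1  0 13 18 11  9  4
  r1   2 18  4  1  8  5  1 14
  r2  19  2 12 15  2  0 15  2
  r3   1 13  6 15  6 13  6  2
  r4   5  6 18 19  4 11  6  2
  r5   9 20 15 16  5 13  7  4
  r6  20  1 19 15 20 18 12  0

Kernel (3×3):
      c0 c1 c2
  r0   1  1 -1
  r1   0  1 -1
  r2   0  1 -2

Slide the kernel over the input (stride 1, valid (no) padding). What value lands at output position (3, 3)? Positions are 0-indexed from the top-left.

The receptive field on the input at this output position is [15 6 13 / 19 4 11 / 16 5 13]. Elementwise product with the kernel and sum: 15·1 + 6·1 + 13·-1 + 4·1 + 11·-1 + 5·1 + 13·-2.

-20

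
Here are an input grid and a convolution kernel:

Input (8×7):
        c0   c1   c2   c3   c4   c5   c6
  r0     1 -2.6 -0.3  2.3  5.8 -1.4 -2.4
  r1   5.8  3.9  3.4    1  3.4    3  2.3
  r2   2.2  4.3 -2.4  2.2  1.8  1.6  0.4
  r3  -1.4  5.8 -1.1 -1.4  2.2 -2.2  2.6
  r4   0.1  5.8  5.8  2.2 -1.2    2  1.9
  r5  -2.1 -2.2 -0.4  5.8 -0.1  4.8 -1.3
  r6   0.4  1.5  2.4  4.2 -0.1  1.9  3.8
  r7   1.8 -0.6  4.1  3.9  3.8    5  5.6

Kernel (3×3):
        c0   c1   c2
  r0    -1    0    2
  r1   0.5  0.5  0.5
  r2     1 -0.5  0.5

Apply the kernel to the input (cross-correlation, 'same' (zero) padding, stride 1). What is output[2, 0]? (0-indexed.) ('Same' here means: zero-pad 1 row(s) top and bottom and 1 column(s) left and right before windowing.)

The receptive field on the zero-padded input at this output position is [0 5.8 3.9 / 0 2.2 4.3 / 0 -1.4 5.8]. Elementwise product with the kernel and sum: 0·-1 + 3.9·2 + 0·0.5 + 2.2·0.5 + 4.3·0.5 + 0·1 + -1.4·-0.5 + 5.8·0.5.

14.65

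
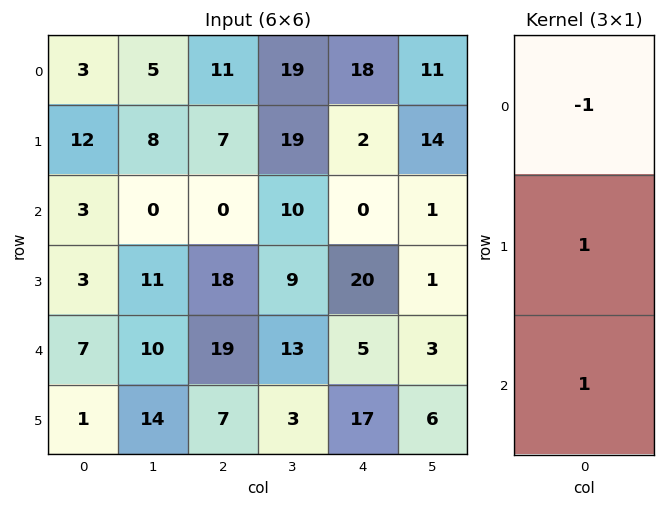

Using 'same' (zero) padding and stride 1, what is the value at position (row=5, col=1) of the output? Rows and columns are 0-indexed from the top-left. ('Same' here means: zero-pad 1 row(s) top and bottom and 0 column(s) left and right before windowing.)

4

The receptive field on the zero-padded input at this output position is [10 / 14 / 0]. Elementwise product with the kernel and sum: 10·-1 + 14·1 + 0·1.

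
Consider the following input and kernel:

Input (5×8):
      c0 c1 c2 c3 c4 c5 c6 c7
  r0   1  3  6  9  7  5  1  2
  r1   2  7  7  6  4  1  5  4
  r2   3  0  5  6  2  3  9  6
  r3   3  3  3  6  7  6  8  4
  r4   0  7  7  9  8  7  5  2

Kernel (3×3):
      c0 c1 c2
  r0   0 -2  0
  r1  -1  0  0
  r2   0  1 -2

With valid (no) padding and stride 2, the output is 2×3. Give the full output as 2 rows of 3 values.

-18 -23 -29
-10 -22 -16

Output[0,0]: The receptive field on the input at this output position is [1 3 6 / 2 7 7 / 3 0 5]. Elementwise product with the kernel and sum: 3·-2 + 2·-1 + 0·1 + 5·-2.
Output[0,1]: The receptive field on the input at this output position is [6 9 7 / 7 6 4 / 5 6 2]. Elementwise product with the kernel and sum: 9·-2 + 7·-1 + 6·1 + 2·-2.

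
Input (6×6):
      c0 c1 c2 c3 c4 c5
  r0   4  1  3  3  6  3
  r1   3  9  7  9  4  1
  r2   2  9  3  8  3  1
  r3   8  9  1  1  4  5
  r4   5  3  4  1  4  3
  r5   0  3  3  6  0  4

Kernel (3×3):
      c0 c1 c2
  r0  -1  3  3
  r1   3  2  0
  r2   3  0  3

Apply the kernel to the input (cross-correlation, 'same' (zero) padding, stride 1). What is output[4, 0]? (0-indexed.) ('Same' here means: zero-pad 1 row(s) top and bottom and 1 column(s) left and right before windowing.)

70

The receptive field on the zero-padded input at this output position is [0 8 9 / 0 5 3 / 0 0 3]. Elementwise product with the kernel and sum: 0·-1 + 8·3 + 9·3 + 0·3 + 5·2 + 0·3 + 3·3.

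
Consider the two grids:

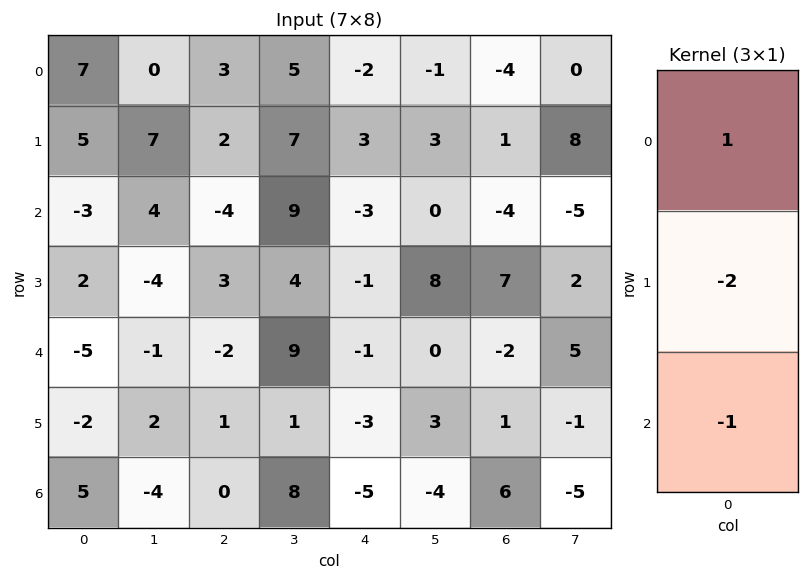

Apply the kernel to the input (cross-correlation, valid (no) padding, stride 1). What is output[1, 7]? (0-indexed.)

16

The receptive field on the input at this output position is [8 / -5 / 2]. Elementwise product with the kernel and sum: 8·1 + -5·-2 + 2·-1.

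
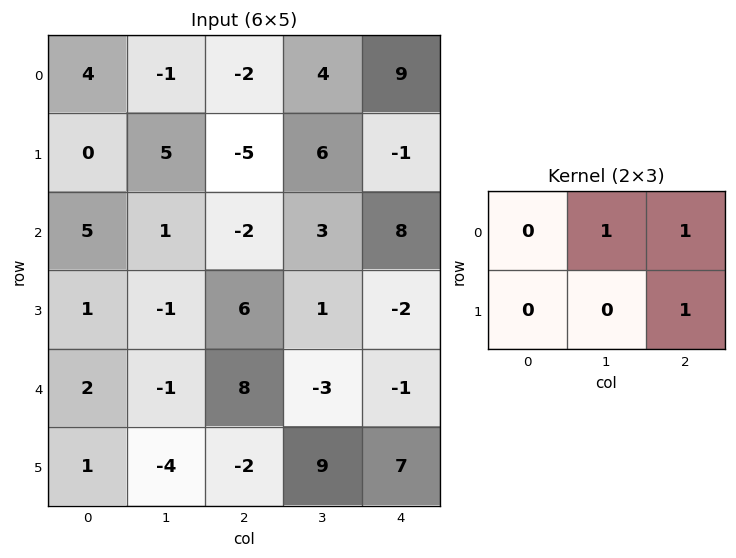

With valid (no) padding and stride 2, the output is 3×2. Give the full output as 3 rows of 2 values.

Output[0,0]: The receptive field on the input at this output position is [4 -1 -2 / 0 5 -5]. Elementwise product with the kernel and sum: -1·1 + -2·1 + -5·1.

-8 12
5 9
5 3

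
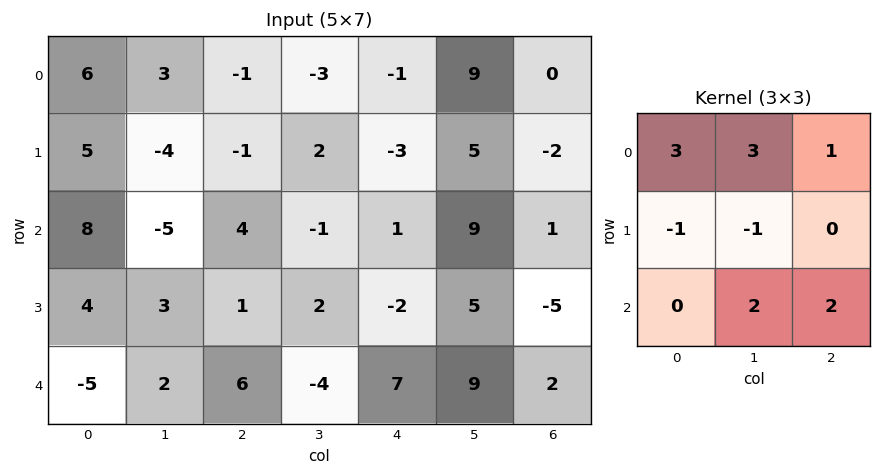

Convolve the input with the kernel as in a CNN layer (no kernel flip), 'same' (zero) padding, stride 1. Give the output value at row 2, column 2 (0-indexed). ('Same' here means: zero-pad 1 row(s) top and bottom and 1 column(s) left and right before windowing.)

The receptive field on the zero-padded input at this output position is [-4 -1 2 / -5 4 -1 / 3 1 2]. Elementwise product with the kernel and sum: -4·3 + -1·3 + 2·1 + -5·-1 + 4·-1 + 1·2 + 2·2.

-6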